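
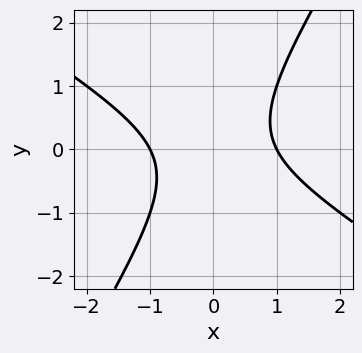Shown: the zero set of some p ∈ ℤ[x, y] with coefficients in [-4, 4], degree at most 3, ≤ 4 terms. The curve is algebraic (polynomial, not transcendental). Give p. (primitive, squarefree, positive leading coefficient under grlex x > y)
x^2 + x*y - y^2 - 1

1. deg p = 2. The shape is more complex than any degree-1 curve.
2. Against the integer gridlines: it misses every integer gridline on the y-axis; among the integer gridlines, it crosses the x-axis at x ∈ {-1, 1}.
3. These observations pin down the coefficients.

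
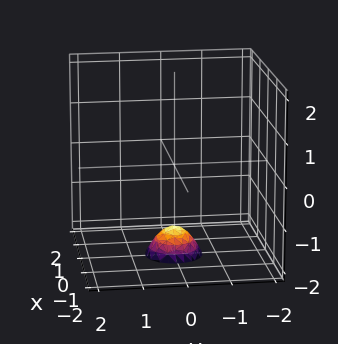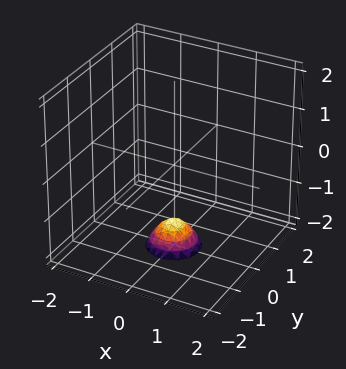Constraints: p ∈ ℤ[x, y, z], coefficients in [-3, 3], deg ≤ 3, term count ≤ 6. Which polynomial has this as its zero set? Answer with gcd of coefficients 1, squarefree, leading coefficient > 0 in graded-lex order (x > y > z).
First, deg p = 2.
Next, symmetry: the z-axis is an axis of rotation, so x and y enter only as x² + y².
Next, from the axis intercepts and sections: it misses every integer gridline on the x-axis; a circular section at z = -2 has radius between 0 and 1.
Finally, solving for integer coefficients yields p as stated.

3*x^2 + 3*y^2 + 2*z + 3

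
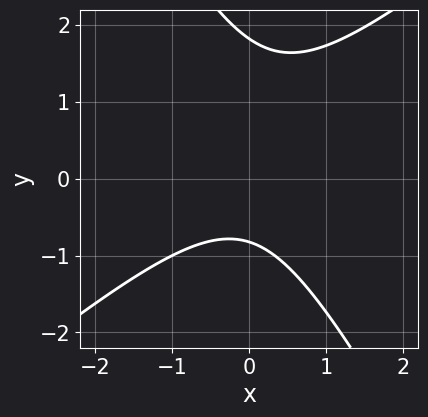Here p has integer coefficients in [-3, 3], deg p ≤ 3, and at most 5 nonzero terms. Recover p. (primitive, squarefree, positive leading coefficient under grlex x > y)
3*x^2 - 2*x*y - 2*y^2 + 2*y + 3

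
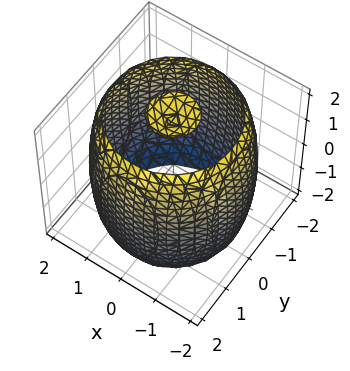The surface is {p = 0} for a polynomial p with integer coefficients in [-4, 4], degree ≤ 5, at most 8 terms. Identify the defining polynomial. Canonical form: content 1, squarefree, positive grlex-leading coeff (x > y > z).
x^4 + 2*x^2*y^2 + y^4 - 3*x^2 - 3*y^2 + z^2 - 3

First, there are 3 components. Treating them together as one polynomial.
Then, degree: a generic line meets the surface in up to 4 points, so deg p = 4.
Then, symmetries: the surface is invariant under rotation about z: p = q(x² + y², z).
Next, against the integer gridlines: a circular section at z = -2 has radius between 0 and 1.
Finally, these observations pin down the coefficients.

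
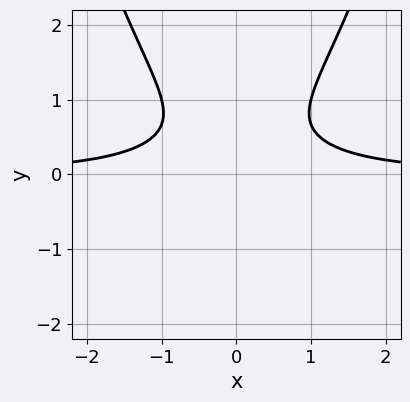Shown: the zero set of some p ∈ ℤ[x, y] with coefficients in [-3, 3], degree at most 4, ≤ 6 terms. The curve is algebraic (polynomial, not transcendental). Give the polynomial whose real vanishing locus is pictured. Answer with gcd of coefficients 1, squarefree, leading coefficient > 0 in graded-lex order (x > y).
2*x^2*y - 3*y^2 + 3*y - 2

1. The degree is 3 — no degree-2 curve has this shape.
2. Symmetries: mirror symmetry x ↦ −x ⇒ only even powers of x.
3. Against the integer gridlines: it misses every integer gridline on the x-axis; it misses every integer gridline on the y-axis.
4. Matching integer coefficients to the picture gives p.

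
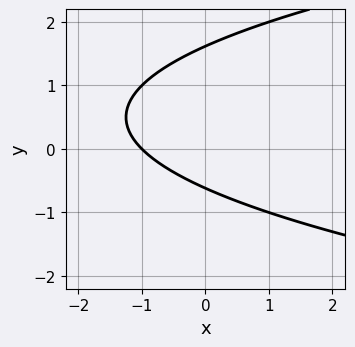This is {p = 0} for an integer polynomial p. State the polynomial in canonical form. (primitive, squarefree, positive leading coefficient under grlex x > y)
y^2 - x - y - 1

1. deg p = 2.
2. From the visible intercepts: it meets the x-axis at x = -1 (among the integer gridlines).
3. Putting this together gives p.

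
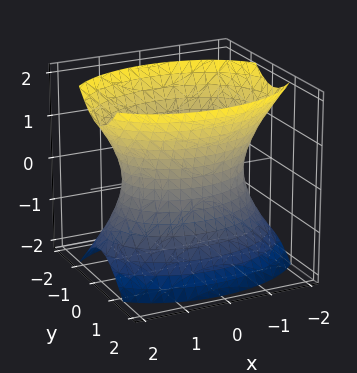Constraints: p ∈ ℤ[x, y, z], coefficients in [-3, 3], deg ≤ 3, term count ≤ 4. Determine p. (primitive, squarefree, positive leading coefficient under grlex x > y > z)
1. deg p = 2. One connected sheet with a waist; a quadric.
2. Symmetries: mirror symmetry z ↦ −z ⇒ only even powers of z; the x ↦ −x reflection is a symmetry, so x appears only in even powers; the y ↦ −y reflection is a symmetry, so y appears only in even powers.
3. From the axis intercepts and sections: among the integer gridlines, it crosses the y-axis at y ∈ {-1, 1}; the surface avoids every integer z-axis point in the box.
4. Fitting integer coefficients to these (and the overall shape) gives p.

x^2 + 2*y^2 - z^2 - 2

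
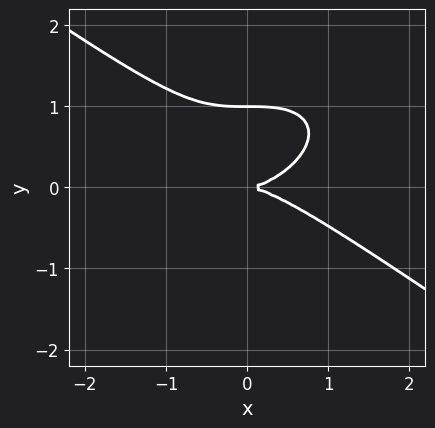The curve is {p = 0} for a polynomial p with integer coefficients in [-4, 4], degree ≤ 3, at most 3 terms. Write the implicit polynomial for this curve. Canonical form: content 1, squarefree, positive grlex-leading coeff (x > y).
x^3 + 3*y^3 - 3*y^2

1. deg p = 3. No degree-2 curve has this shape.
2. Against the integer gridlines: the y-axis gridline crossings are at y ∈ {0, 1}; it crosses the x-axis at the gridline x = 0.
3. Solving for integer coefficients yields p as stated.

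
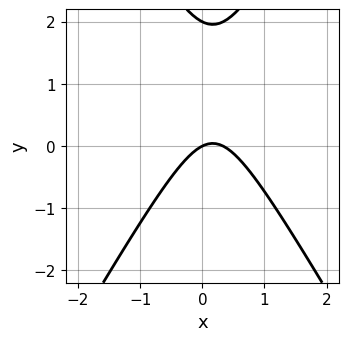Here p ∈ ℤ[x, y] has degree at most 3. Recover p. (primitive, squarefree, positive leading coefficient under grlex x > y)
3*x^2 - y^2 - x + 2*y

(a) Degree: no degree-1 curve has this shape, so deg p = 2.
(b) Reading off the gridlines: one x-axis crossing is at x = 0; among the integer gridlines, it crosses the y-axis at y ∈ {0, 2}.
(c) Assembling these constraints gives the stated polynomial.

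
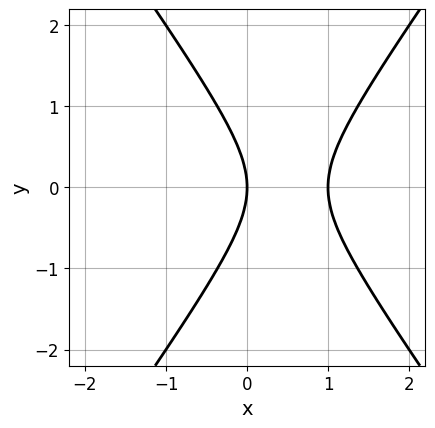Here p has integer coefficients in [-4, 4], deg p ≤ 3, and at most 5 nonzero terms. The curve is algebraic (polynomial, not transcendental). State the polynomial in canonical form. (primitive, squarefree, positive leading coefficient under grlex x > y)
2*x^2 - y^2 - 2*x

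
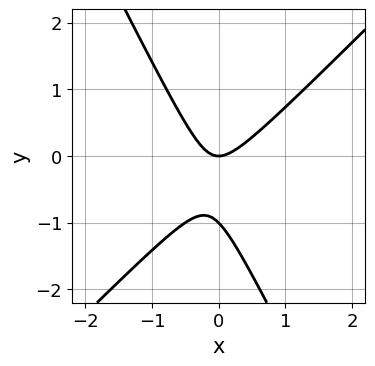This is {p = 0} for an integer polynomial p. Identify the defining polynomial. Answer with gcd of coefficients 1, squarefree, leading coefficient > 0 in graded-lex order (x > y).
2*x^2 - x*y - y^2 - y

1. deg p = 2.
2. Observable constraints: the y-axis gridline crossings are at y ∈ {-1, 0}; it crosses the x-axis at the gridline x = 0.
3. Solving for integer coefficients yields p as stated.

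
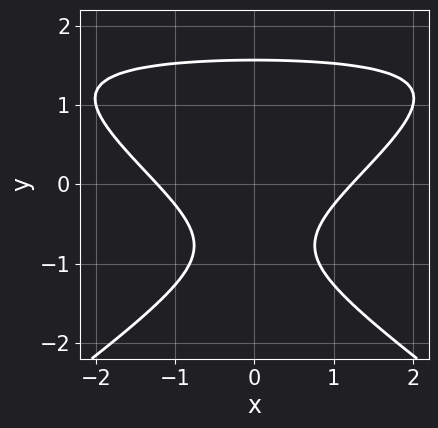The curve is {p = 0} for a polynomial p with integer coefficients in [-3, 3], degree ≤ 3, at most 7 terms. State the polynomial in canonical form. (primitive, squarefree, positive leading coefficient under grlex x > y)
x^2*y - 2*y^3 - 2*x^2 + 3*y + 3

First, deg p = 3.
Then, symmetries: the x ↦ −x reflection is a symmetry, so x appears only in even powers.
Finally, together with the visible shape, these determine p as stated.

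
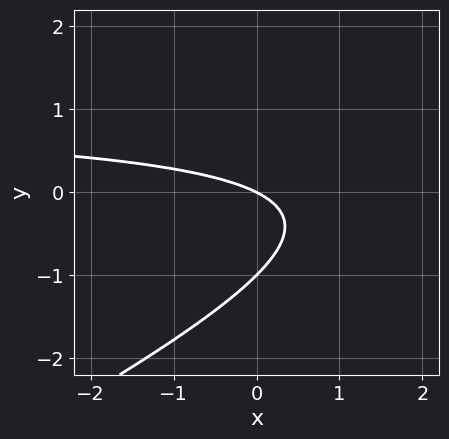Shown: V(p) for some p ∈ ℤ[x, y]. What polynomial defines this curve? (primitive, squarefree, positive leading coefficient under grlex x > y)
x*y - 2*y^2 - x - 2*y

deg p = 2. A generic line meets the curve in up to 2 points.
Against the integer gridlines: among the integer gridlines, it crosses the y-axis at y ∈ {-1, 0}; one x-axis crossing is at x = 0.
Assembling these constraints gives the stated polynomial.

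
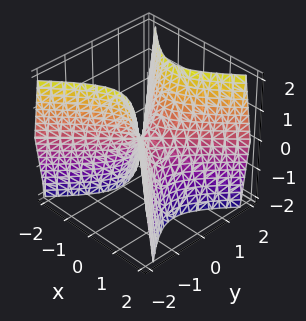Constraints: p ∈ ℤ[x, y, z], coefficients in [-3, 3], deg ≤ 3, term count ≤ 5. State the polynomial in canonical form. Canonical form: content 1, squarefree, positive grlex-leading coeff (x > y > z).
1. deg p = 2. A saddle surface; a quadric.
2. Symmetries: it's symmetric under x → −x, forcing even powers of x; mirror symmetry y ↦ −y ⇒ only even powers of y.
3. Reading off the gridlines: one y-axis crossing is at y = 0; it meets the x-axis at x = 0 (among the integer gridlines); it crosses the z-axis at the gridline z = 0.
4. Solving for integer coefficients yields p as stated.

2*x^2 - 2*y^2 + z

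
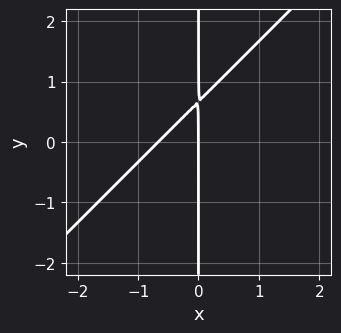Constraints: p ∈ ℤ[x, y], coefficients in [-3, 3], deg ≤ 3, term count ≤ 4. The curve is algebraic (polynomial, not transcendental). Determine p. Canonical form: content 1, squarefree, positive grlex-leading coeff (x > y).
3*x^2 - 3*x*y + 2*x

Degree: a generic line meets the curve in up to 2 points, so deg p = 2.
Against the integer gridlines: every point of the y-axis in the box is on the curve; it meets the x-axis at x = 0 (among the integer gridlines).
Assembling these constraints gives the stated polynomial.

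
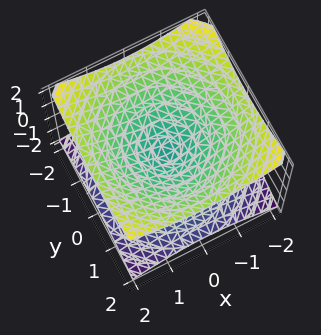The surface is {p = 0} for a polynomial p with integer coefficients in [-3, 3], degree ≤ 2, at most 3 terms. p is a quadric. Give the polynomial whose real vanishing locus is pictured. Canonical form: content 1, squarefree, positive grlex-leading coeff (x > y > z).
x^2 + y^2 - 2*z^2

First, degree: two nappes meeting at a single point; a quadric, so deg p = 2.
Next, symmetries: mirror symmetry z ↦ −z ⇒ only even powers of z; the z-axis is an axis of rotation, so x and y enter only as x² + y².
Next, from the axis intercepts and sections: one y-axis crossing is at y = 0; one z-axis crossing is at z = 0; a circular section at z = 1 has radius between 1 and 2; one x-axis crossing is at x = 0.
Finally, these observations pin down the coefficients.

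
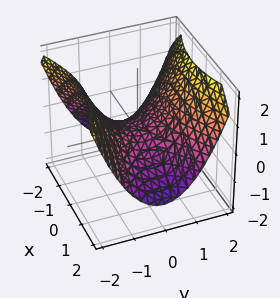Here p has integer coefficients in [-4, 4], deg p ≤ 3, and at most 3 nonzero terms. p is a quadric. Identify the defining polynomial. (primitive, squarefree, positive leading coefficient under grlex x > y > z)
x^2 - 2*y^2 + 3*z

First, degree: a saddle surface; a quadric, so deg p = 2.
Then, symmetries: mirror symmetry x ↦ −x ⇒ only even powers of x; the y ↦ −y reflection is a symmetry, so y appears only in even powers.
Next, against the integer gridlines: it crosses the y-axis at the gridline y = 0; it crosses the z-axis at the gridline z = 0; it crosses the x-axis at the gridline x = 0.
Finally, assembling these constraints gives the stated polynomial.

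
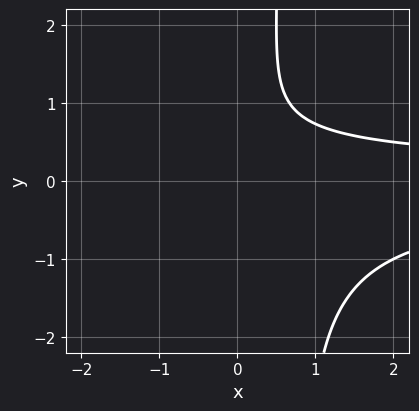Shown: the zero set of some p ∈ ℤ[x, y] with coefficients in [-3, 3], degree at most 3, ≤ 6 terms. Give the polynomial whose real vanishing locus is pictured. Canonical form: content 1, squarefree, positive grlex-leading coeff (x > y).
3*x*y^2 - 2*y^2 + 2*y - 2

(a) deg p = 3. A generic line meets the curve in up to 3 points.
(b) Checking where it meets the axes: it misses every integer gridline on the y-axis; it misses every integer gridline on the x-axis.
(c) Together with the visible shape, these determine p as stated.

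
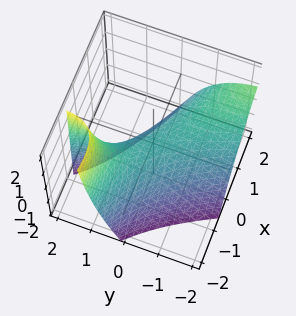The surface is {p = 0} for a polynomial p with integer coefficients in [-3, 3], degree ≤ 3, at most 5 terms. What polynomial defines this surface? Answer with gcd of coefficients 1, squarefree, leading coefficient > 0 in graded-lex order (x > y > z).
x^2 + 3*x*y + y^2 - y*z + 2*z

(a) deg p = 2. The shape is more complex than any degree-1 surface.
(b) From the axis intercepts and sections: it meets the y-axis at y = 0 (among the integer gridlines); one x-axis crossing is at x = 0; one z-axis crossing is at z = 0.
(c) Matching integer coefficients to the picture gives p.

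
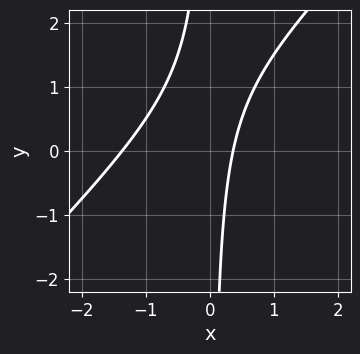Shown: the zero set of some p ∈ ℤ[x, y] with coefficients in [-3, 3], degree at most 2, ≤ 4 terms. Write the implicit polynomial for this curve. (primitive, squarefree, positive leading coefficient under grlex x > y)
2*x^2 - 2*x*y + 2*x - 1

First, the degree is 2 — no degree-1 curve has this shape.
Next, checking where it meets the axes: no y-intercept at any integer in the box.
Finally, solving for integer coefficients yields p as stated.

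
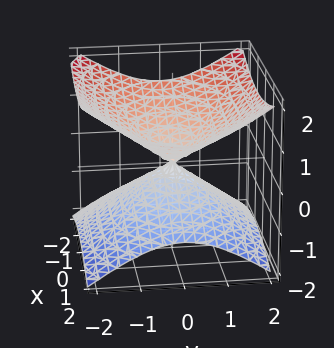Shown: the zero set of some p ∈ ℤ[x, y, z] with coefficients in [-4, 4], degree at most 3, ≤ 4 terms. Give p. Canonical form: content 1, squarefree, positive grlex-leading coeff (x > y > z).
The degree is 2 — a double cone through the origin; a quadric.
Symmetries: mirror symmetry x ↦ −x ⇒ only even powers of x; the z ↦ −z reflection is a symmetry, so z appears only in even powers; the y ↦ −y reflection is a symmetry, so y appears only in even powers.
From the visible intercepts: it crosses the z-axis at the gridline z = 0; it crosses the x-axis at the gridline x = 0; it meets the y-axis at y = 0 (among the integer gridlines).
These observations pin down the coefficients.

x^2 + 2*y^2 - 3*z^2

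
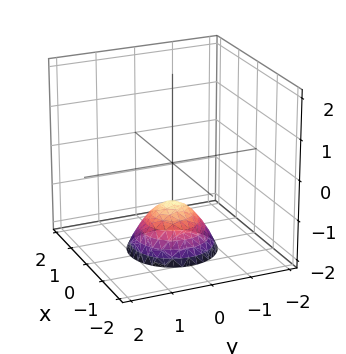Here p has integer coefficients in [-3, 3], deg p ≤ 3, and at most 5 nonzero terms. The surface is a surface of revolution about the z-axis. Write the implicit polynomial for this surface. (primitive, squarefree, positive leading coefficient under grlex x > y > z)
x^2 + y^2 + z + 1

deg p = 2. A generic line meets the surface in up to 2 points.
By symmetry, the surface is invariant under rotation about z: p = q(x² + y², z).
From the axis intercepts and sections: one z-axis crossing is at z = -1; the surface avoids every integer y-axis point in the box.
Together with the visible shape, these determine p as stated.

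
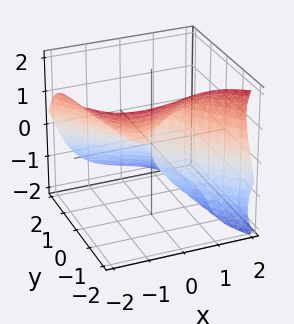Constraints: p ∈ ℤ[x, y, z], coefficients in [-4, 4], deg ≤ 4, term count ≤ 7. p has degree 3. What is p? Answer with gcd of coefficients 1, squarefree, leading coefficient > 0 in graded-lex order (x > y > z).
1. deg p = 3. A generic line meets the surface in up to 3 points.
2. From the visible intercepts: it crosses the z-axis at the gridline z = 0; it crosses the y-axis at the gridline y = 0; it crosses the x-axis at the gridline x = 0.
3. Matching integer coefficients to the picture gives p.

2*x^3 + 2*y^3 + 2*z^3 - 3*x*z + 2*y*z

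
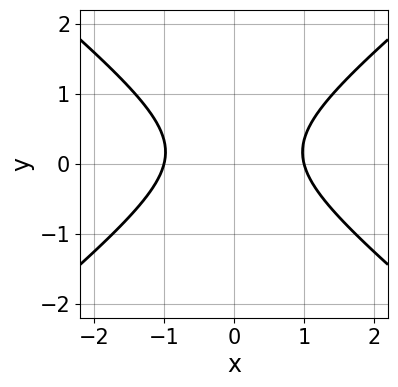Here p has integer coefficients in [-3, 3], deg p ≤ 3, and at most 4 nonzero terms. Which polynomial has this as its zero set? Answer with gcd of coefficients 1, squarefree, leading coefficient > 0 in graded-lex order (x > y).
2*x^2 - 3*y^2 + y - 2

1. The degree is 2 — the shape is more complex than any degree-1 curve.
2. Symmetries: the x ↦ −x reflection is a symmetry, so x appears only in even powers.
3. Reading off the gridlines: among the integer gridlines, it crosses the x-axis at x ∈ {-1, 1}; no y-intercept at any integer in the box.
4. Matching integer coefficients to the picture gives p.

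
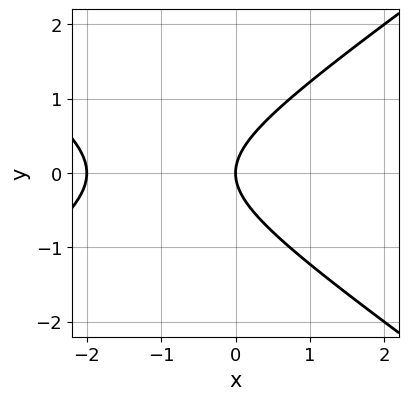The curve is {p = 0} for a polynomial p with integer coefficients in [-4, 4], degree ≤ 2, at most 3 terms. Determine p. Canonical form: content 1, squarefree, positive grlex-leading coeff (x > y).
First, degree: the shape is more complex than any degree-1 curve, so deg p = 2.
Next, symmetries: it's symmetric under y → −y, forcing even powers of y.
Next, from the axis intercepts and sections: the x-axis gridline crossings are at x ∈ {-2, 0}; it crosses the y-axis at the gridline y = 0.
Finally, assembling these constraints gives the stated polynomial.

x^2 - 2*y^2 + 2*x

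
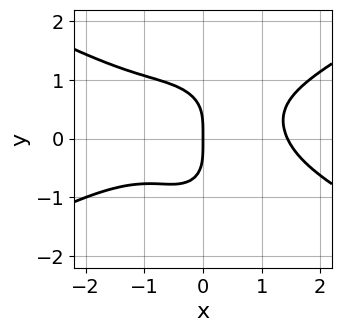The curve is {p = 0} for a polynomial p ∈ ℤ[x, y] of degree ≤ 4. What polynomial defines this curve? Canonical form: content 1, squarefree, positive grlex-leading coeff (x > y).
x^4 - 3*x^2*y^2 - 2*y^4 + 2*x^2*y - 3*x

The degree is 4 — no degree-3 curve has this shape.
From the visible intercepts: it crosses the x-axis at the gridline x = 0; one y-axis crossing is at y = 0.
Matching integer coefficients to the picture gives p.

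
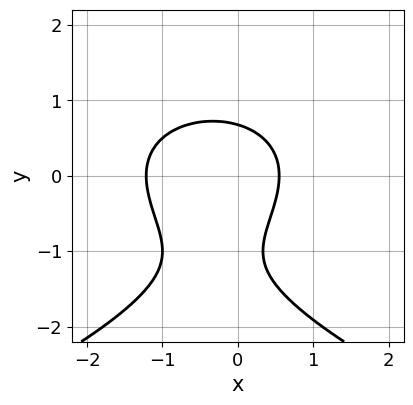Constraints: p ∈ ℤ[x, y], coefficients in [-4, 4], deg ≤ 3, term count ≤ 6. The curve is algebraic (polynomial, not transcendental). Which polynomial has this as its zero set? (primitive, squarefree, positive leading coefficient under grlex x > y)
1. The degree is 3 — a generic line meets the curve in up to 3 points.
2. Putting this together gives p.

2*y^3 + 3*x^2 + 3*y^2 + 2*x - 2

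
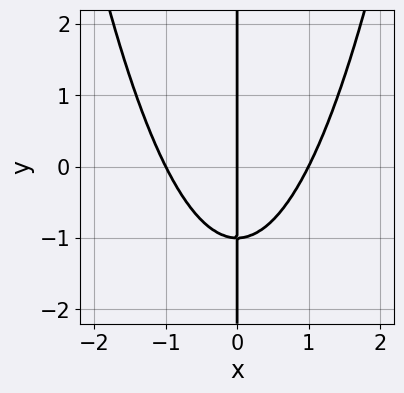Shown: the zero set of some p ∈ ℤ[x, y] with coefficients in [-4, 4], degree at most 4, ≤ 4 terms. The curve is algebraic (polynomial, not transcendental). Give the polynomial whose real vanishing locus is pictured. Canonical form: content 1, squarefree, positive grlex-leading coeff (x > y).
(a) Degree: the shape is more complex than any degree-2 curve, so deg p = 3.
(b) Observable constraints: every point of the y-axis in the box is on the curve; among the integer gridlines, it crosses the x-axis at x ∈ {-1, 0, 1}.
(c) Fitting integer coefficients to these (and the overall shape) gives p.

x^3 - x*y - x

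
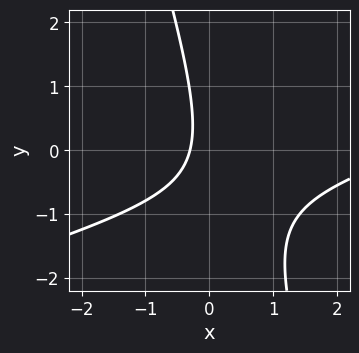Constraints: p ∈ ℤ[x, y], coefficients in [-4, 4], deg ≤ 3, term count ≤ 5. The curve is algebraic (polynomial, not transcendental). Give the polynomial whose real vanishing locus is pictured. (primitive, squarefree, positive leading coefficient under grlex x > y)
deg p = 2.
Checking where it meets the axes: it misses every integer gridline on the y-axis.
Solving for integer coefficients yields p as stated.

x^2 - 3*x*y - y^2 - 3*x - 1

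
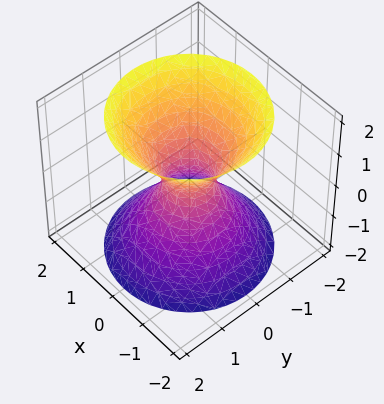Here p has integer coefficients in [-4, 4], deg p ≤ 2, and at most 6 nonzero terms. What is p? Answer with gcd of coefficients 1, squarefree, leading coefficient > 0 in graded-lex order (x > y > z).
3*x^2 + 3*y^2 - 2*z^2 - 1

First, the degree is 2 — an hourglass — one-sheet hyperboloid; a quadric.
Next, symmetries: mirror symmetry z ↦ −z ⇒ only even powers of z; every cross-section ⟂ z is a circle, so x, y appear only via x² + y².
Next, against the integer gridlines: no z-intercept at any integer in the box; a circular section at z = 1 has radius exactly 1.
Finally, these observations pin down the coefficients.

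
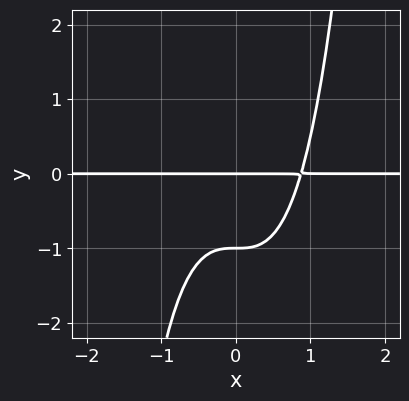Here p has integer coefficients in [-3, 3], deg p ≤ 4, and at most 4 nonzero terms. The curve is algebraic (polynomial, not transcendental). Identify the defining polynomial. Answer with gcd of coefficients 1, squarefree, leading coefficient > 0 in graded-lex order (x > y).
Degree: the shape is more complex than any degree-3 curve, so deg p = 4.
Against the integer gridlines: the visible x-axis segment lies entirely on the curve; among the integer gridlines, it crosses the y-axis at y ∈ {-1, 0}.
Matching integer coefficients to the picture gives p.

3*x^3*y - 2*y^2 - 2*y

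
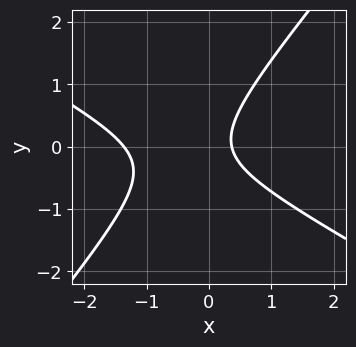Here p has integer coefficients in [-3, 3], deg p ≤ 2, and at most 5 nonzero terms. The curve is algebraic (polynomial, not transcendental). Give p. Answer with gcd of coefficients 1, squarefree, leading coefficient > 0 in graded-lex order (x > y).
2*x^2 + 2*x*y - 3*y^2 + 2*x - 1

First, the degree is 2 — the shape is more complex than any degree-1 curve.
Next, from the axis intercepts and sections: it misses every integer gridline on the y-axis.
Finally, assembling these constraints gives the stated polynomial.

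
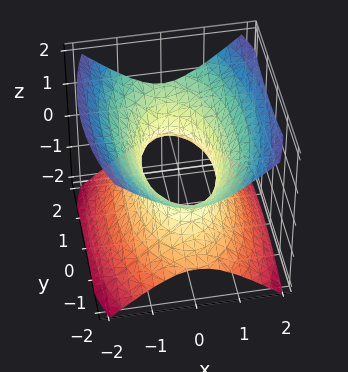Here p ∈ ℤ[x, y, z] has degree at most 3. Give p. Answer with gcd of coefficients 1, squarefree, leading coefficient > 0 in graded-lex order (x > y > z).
3*x^2 + y^2 - 3*z^2 - 2

First, deg p = 2.
Then, symmetries: mirror symmetry x ↦ −x ⇒ only even powers of x; mirror symmetry y ↦ −y ⇒ only even powers of y; the z ↦ −z reflection is a symmetry, so z appears only in even powers.
Next, checking where it meets the axes: the surface avoids every integer z-axis point in the box.
Finally, putting this together gives p.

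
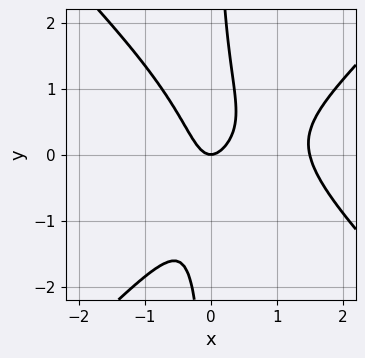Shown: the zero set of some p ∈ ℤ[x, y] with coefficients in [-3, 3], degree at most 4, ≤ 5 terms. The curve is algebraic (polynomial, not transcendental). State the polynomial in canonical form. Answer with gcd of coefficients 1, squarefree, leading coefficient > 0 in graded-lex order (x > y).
2*x^3 - 2*x*y^2 - 3*x^2 + y

(a) deg p = 3.
(b) From the axis intercepts and sections: one x-axis crossing is at x = 0; it crosses the y-axis at the gridline y = 0.
(c) Together with the visible shape, these determine p as stated.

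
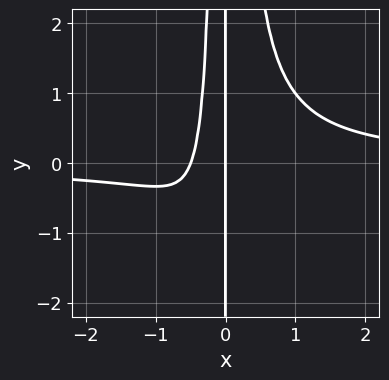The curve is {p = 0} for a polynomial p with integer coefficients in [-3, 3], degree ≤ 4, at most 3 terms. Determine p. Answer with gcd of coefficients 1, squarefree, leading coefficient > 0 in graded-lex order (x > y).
3*x^3*y - 2*x^2 - x

1. The degree is 4 — no degree-3 curve has this shape.
2. Checking where it meets the axes: it meets the x-axis at x = 0 (among the integer gridlines); the visible y-axis segment lies entirely on the curve.
3. Assembling these constraints gives the stated polynomial.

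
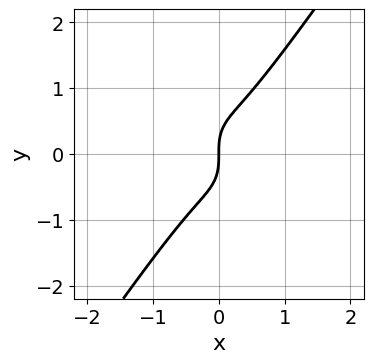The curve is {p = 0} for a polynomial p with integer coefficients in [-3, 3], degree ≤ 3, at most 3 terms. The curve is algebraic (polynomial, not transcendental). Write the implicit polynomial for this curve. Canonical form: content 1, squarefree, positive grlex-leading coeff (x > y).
3*x^3 - y^3 + x

The degree is 3 — a generic line meets the curve in up to 3 points.
Reading off the gridlines: one y-axis crossing is at y = 0; it meets the x-axis at x = 0 (among the integer gridlines).
The integer polynomial consistent with all of this is the stated p.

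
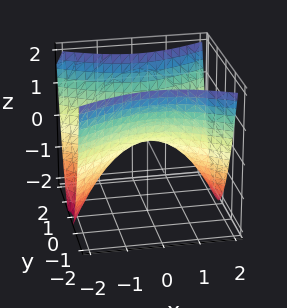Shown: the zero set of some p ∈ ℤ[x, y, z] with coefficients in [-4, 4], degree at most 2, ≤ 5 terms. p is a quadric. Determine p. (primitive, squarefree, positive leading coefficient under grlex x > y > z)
(a) deg p = 2. A hyperbolic paraboloid; a quadric.
(b) Symmetries: it's symmetric under y → −y, forcing even powers of y; it's symmetric under x → −x, forcing even powers of x.
(c) Against the integer gridlines: it meets the z-axis at z = 0 (among the integer gridlines); it crosses the y-axis at the gridline y = 0; it meets the x-axis at x = 0 (among the integer gridlines).
(d) Matching integer coefficients to the picture gives p.

x^2 - 2*y^2 + 2*z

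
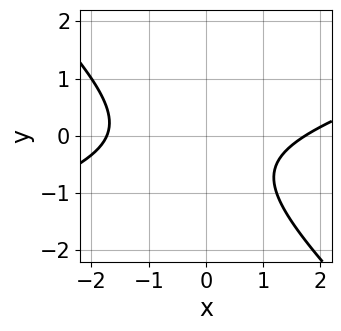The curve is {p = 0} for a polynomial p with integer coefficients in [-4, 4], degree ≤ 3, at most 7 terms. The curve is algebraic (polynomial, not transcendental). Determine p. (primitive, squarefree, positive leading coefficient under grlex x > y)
First, degree: no degree-1 curve has this shape, so deg p = 2.
Then, observable constraints: the curve avoids every integer y-axis point in the box.
Finally, the integer polynomial consistent with all of this is the stated p.

x^2 - 2*x*y - 3*y^2 - 2*y - 3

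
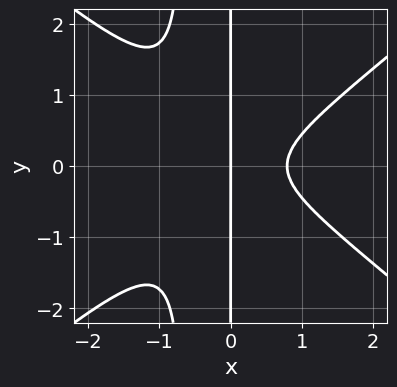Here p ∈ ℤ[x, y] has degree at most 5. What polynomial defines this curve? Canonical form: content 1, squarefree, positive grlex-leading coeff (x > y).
(a) The degree is 4 — a generic line meets the curve in up to 4 points.
(b) Symmetries: mirror symmetry y ↦ −y ⇒ only even powers of y.
(c) Observable constraints: it crosses the x-axis at the gridline x = 0; every point of the y-axis in the box is on the curve.
(d) Fitting integer coefficients to these (and the overall shape) gives p.

2*x^4 - 3*x^2*y^2 - 2*x*y^2 - x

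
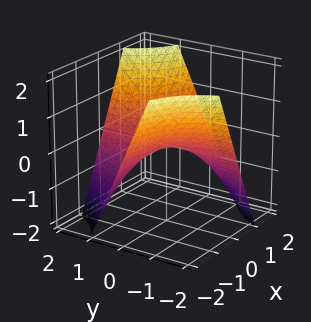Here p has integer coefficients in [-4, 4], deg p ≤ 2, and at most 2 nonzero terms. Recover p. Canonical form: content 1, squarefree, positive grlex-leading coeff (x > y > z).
x*y - z

1. Degree: a saddle surface; a quadric, so deg p = 2.
2. Observable constraints: every point of the y-axis in the box is on the surface; every point of the x-axis in the box is on the surface; one z-axis crossing is at z = 0.
3. Matching integer coefficients to the picture gives p.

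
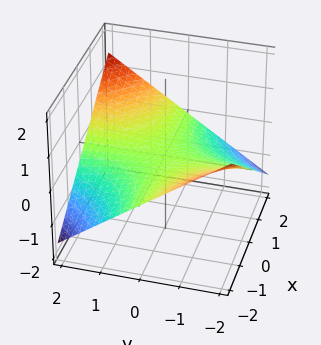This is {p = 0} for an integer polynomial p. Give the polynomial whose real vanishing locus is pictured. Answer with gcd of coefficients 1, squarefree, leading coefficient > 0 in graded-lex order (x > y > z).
Degree: a saddle surface; a quadric, so deg p = 2.
Against the integer gridlines: it meets the z-axis at z = 0 (among the integer gridlines); every point of the x-axis in the box is on the surface; the visible y-axis segment lies entirely on the surface.
Together with the visible shape, these determine p as stated.

x*y - 3*z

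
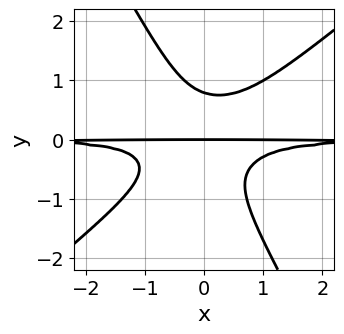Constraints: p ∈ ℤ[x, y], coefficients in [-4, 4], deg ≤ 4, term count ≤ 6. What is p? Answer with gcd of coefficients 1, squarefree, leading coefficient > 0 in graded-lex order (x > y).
3*x^2*y^2 - 2*x*y^3 - 2*y^4 + y

deg p = 4. No degree-3 curve has this shape.
Reading off the gridlines: the visible x-axis segment lies entirely on the curve; one y-axis crossing is at y = 0.
Assembling these constraints gives the stated polynomial.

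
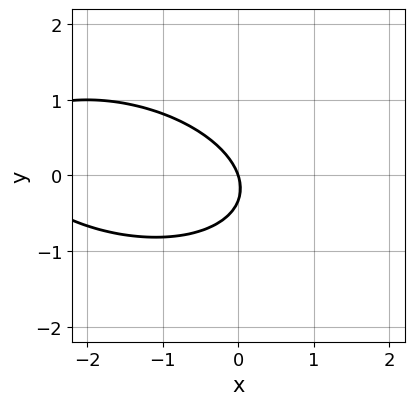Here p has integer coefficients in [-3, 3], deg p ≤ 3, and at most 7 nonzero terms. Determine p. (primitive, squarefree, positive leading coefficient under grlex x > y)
The degree is 2 — no degree-1 curve has this shape.
Checking where it meets the axes: it meets the y-axis at y = 0 (among the integer gridlines); it meets the x-axis at x = 0 (among the integer gridlines).
Assembling these constraints gives the stated polynomial.

x^2 + x*y + 3*y^2 + 3*x + y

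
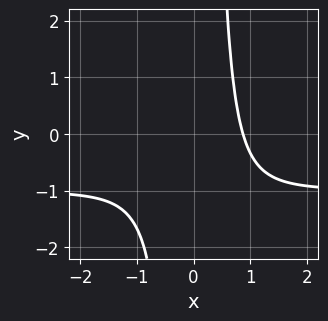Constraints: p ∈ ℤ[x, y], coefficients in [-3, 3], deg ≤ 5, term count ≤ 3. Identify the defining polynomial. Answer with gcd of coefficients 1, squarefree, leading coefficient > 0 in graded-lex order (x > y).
3*x^3*y + 3*x^3 - 2

Degree: a generic line meets the curve in up to 4 points, so deg p = 4.
Reading off the gridlines: no y-intercept at any integer in the box.
These observations pin down the coefficients.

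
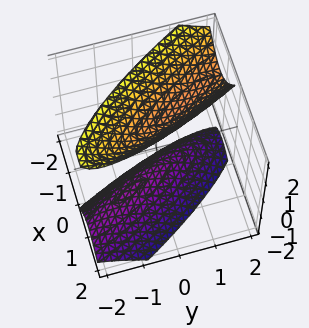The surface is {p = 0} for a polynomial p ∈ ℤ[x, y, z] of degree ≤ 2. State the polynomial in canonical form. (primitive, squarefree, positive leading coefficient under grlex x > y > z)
3*x^2 + 3*x*y + x*z + y^2 - z^2 + 1

(a) I count 2 distinct pieces. They look like related sheets of one shape, so recover p as a whole.
(b) The degree is 2 — the shape is more complex than any degree-1 surface.
(c) Observable constraints: among the integer gridlines, it crosses the z-axis at z ∈ {-1, 1}; no x-intercept at any integer in the box; it misses every integer gridline on the y-axis.
(d) Assembling these constraints gives the stated polynomial.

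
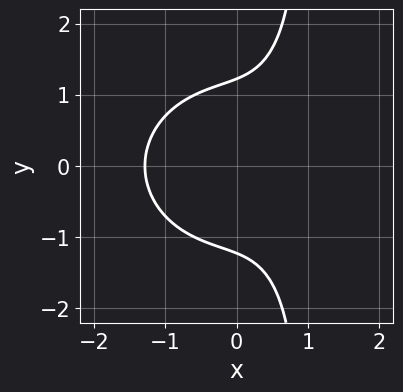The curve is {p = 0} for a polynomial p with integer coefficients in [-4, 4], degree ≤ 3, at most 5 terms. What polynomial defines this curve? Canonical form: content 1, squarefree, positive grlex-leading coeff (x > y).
Degree: the shape is more complex than any degree-2 curve, so deg p = 3.
Symmetries: the y ↦ −y reflection is a symmetry, so y appears only in even powers.
Putting this together gives p.

2*x^3 + 2*x*y^2 - 2*y^2 - x + 3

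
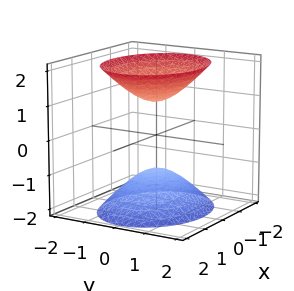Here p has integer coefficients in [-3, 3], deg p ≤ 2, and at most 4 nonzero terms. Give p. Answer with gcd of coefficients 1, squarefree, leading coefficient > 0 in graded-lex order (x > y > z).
2*x^2 + 3*y^2 - 2*z^2 + 2

First, there are 2 components.
Next, the degree is 2 — two separate bowl-shaped sheets opening away from each other; a quadric.
Next, symmetries: the x ↦ −x reflection is a symmetry, so x appears only in even powers; mirror symmetry z ↦ −z ⇒ only even powers of z; it's symmetric under y → −y, forcing even powers of y.
Then, from the axis intercepts and sections: no x-intercept at any integer in the box; no y-intercept at any integer in the box.
Finally, matching integer coefficients to the picture gives p.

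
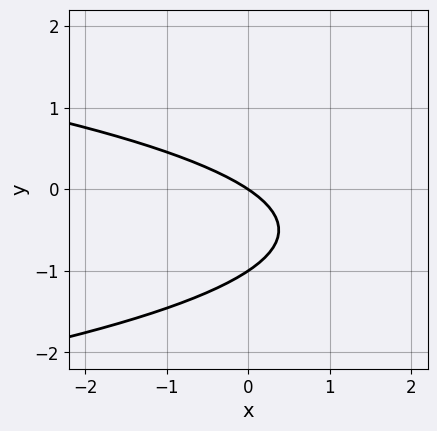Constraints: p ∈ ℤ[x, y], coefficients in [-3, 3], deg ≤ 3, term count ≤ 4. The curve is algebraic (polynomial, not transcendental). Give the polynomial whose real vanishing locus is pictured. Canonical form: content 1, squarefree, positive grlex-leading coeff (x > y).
1. The degree is 2 — a generic line meets the curve in up to 2 points.
2. Observable constraints: it meets the x-axis at x = 0 (among the integer gridlines); the y-axis gridline crossings are at y ∈ {-1, 0}.
3. The integer polynomial consistent with all of this is the stated p.

3*y^2 + 2*x + 3*y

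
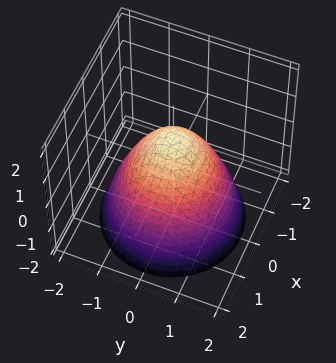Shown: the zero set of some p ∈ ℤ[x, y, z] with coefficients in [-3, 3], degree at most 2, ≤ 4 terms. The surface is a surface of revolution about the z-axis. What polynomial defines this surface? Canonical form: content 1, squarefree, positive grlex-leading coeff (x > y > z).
x^2 + y^2 + z - 1

(a) Degree: a generic line meets the surface in up to 2 points, so deg p = 2.
(b) Symmetry: the surface is invariant under rotation about z: p = q(x² + y², z).
(c) From the axis intercepts and sections: one z-axis crossing is at z = 1; a circular section at z = -2 has radius between 1 and 2; the y-axis gridline crossings are at y ∈ {-1, 1}; the x-axis gridline crossings are at x ∈ {-1, 1}.
(d) These observations pin down the coefficients.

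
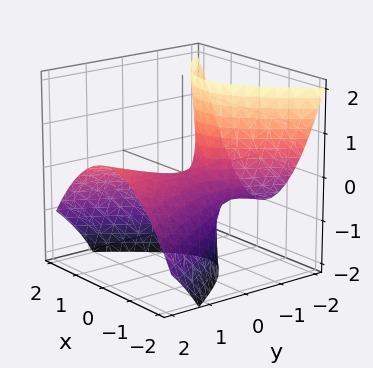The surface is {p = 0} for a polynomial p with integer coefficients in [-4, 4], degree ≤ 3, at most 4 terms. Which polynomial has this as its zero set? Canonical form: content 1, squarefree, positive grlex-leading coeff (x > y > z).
(a) Degree: a generic line meets the surface in up to 2 points, so deg p = 2.
(b) From the visible intercepts: it meets the y-axis at y = 0 (among the integer gridlines); it crosses the x-axis at the gridline x = 0; one z-axis crossing is at z = 0.
(c) These observations pin down the coefficients.

3*x^2 - y^2 + 3*y*z + 2*z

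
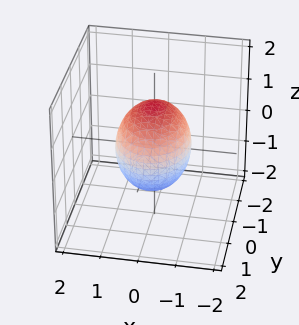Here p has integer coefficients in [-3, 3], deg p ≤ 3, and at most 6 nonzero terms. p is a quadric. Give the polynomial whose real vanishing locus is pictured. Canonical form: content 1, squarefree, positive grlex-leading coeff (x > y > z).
3*x^2 + 2*y^2 + 2*z^2 - 3

1. Degree: a closed, bounded, convex surface; a quadric, so deg p = 2.
2. Symmetries: the y ↦ −y reflection is a symmetry, so y appears only in even powers; mirror symmetry x ↦ −x ⇒ only even powers of x; it's symmetric under z → −z, forcing even powers of z.
3. From the visible intercepts: among the integer gridlines, it crosses the x-axis at x ∈ {-1, 1}.
4. Assembling these constraints gives the stated polynomial.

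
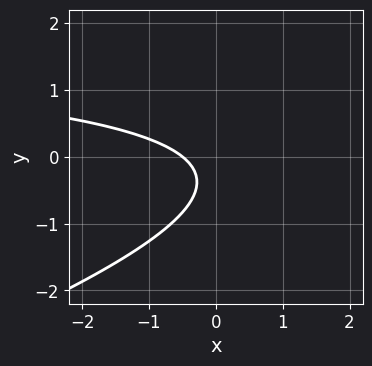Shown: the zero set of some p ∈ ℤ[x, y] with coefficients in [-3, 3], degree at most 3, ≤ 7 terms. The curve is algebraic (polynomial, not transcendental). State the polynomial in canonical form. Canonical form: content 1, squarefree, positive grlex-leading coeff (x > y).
1. Degree: the shape is more complex than any degree-1 curve, so deg p = 2.
2. Checking where it meets the axes: the curve avoids every integer y-axis point in the box.
3. Solving for integer coefficients yields p as stated.

x*y - 3*y^2 - 2*x - 2*y - 1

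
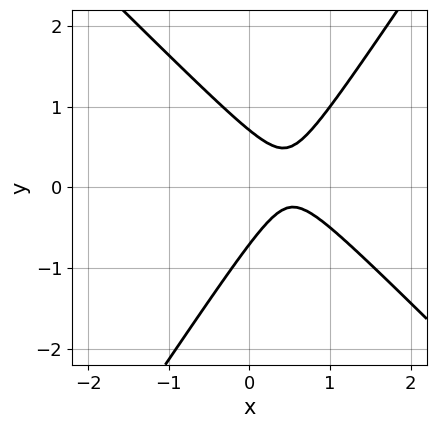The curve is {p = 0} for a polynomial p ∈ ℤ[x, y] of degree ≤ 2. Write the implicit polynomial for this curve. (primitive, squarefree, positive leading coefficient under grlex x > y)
(a) The degree is 2 — no degree-1 curve has this shape.
(b) Checking where it meets the axes: the curve avoids every integer x-axis point in the box.
(c) These observations pin down the coefficients.

3*x^2 + x*y - 2*y^2 - 3*x + 1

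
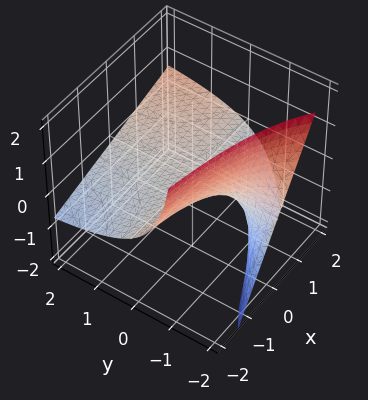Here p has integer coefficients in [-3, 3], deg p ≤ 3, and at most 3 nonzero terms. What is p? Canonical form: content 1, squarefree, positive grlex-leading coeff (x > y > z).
(a) Degree: the shape is more complex than any degree-1 surface, so deg p = 2.
(b) Reading off the gridlines: the visible x-axis segment lies entirely on the surface; it crosses the z-axis at the gridline z = 0; the visible y-axis segment lies entirely on the surface.
(c) Solving for integer coefficients yields p as stated.

x*y - 2*y*z - 3*z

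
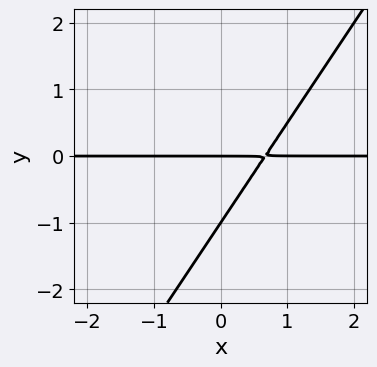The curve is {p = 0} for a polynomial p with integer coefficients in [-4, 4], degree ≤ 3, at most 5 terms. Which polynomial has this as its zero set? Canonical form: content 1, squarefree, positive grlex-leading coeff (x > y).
3*x*y - 2*y^2 - 2*y

(a) Degree: no degree-1 curve has this shape, so deg p = 2.
(b) From the axis intercepts and sections: the y-axis gridline crossings are at y ∈ {-1, 0}; the visible x-axis segment lies entirely on the curve.
(c) These observations pin down the coefficients.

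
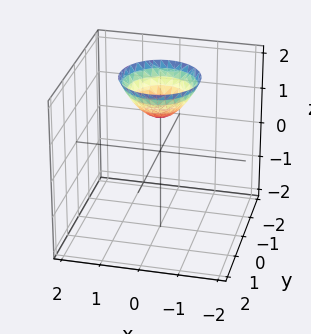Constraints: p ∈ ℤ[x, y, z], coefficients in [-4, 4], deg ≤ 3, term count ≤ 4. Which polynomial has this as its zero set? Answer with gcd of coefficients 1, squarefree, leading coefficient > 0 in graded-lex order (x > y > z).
x^2 + y^2 - z + 1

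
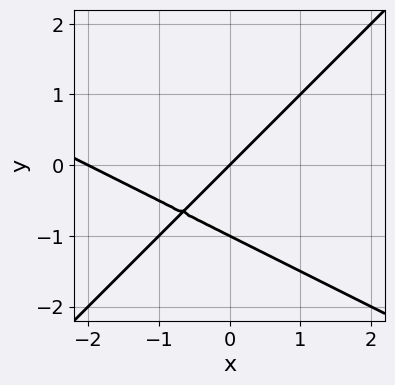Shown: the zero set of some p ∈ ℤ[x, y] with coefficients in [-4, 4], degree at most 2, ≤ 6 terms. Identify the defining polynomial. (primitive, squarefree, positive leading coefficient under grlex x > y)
x^2 + x*y - 2*y^2 + 2*x - 2*y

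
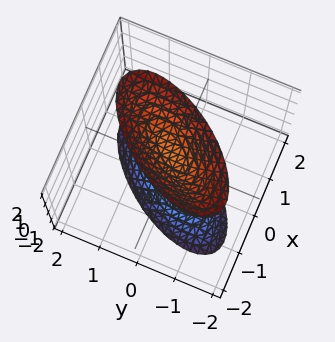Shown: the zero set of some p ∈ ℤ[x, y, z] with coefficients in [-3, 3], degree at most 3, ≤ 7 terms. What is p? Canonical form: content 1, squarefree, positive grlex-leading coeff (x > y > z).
First, the picture has 2 separate pieces. They look like related sheets of one shape, so recover p as a whole.
Next, deg p = 2. The shape is more complex than any degree-1 surface.
Then, from the axis intercepts and sections: the surface avoids every integer x-axis point in the box; it misses every integer gridline on the y-axis; the z-axis gridline crossings are at z ∈ {-1, 1}.
Finally, the integer polynomial consistent with all of this is the stated p.

3*x^2 - 3*x*y + 2*y^2 - z^2 + 1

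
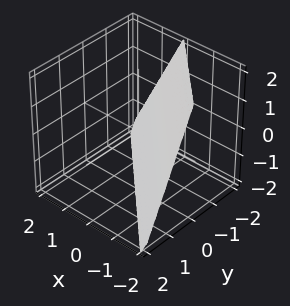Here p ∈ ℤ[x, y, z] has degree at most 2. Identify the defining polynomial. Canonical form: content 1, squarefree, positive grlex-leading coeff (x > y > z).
(a) Degree: the surface is flat (a plane), so deg p = 1.
(b) Observable constraints: one z-axis crossing is at z = -2; one x-axis crossing is at x = -1.
(c) Matching integer coefficients to the picture gives p.

2*x + 2*y + z + 2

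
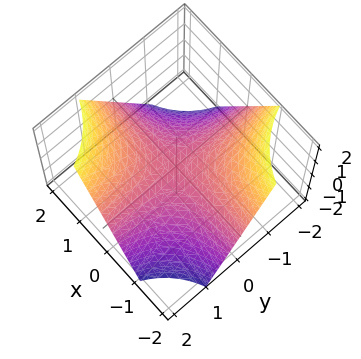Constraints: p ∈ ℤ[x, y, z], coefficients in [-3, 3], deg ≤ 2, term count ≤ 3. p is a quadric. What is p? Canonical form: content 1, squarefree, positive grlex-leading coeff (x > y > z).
x*y - z

Degree: a saddle surface; a quadric, so deg p = 2.
From the axis intercepts and sections: the visible x-axis segment lies entirely on the surface; one z-axis crossing is at z = 0; every point of the y-axis in the box is on the surface.
Together with the visible shape, these determine p as stated.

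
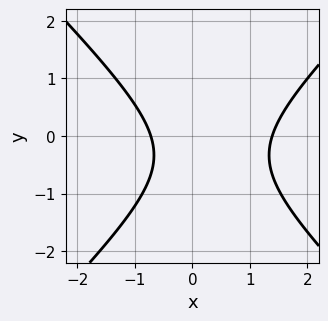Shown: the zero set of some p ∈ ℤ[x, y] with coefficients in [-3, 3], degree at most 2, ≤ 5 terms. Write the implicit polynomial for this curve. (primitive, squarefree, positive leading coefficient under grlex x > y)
3*x^2 - 3*y^2 - 2*x - 2*y - 3

First, degree: no degree-1 curve has this shape, so deg p = 2.
Then, from the visible intercepts: no y-intercept at any integer in the box.
Finally, matching integer coefficients to the picture gives p.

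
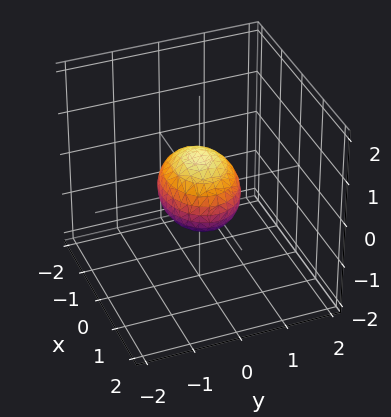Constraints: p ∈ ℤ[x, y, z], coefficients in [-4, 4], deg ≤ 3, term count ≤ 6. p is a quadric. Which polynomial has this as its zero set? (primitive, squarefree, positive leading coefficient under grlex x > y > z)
2*x^2 + 3*y^2 + 3*z^2 - 2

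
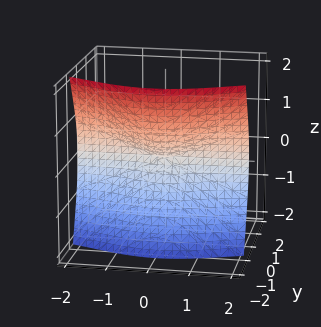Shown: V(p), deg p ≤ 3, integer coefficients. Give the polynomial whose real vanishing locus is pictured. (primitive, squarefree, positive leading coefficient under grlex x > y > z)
(a) Degree: no degree-2 surface has this shape, so deg p = 3.
(b) From the visible intercepts: one y-axis crossing is at y = 0; every point of the x-axis in the box is on the surface; one z-axis crossing is at z = 0.
(c) Solving for integer coefficients yields p as stated.

3*x^2*y + 3*y^3 + y*z^2 - y*z + 3*z^2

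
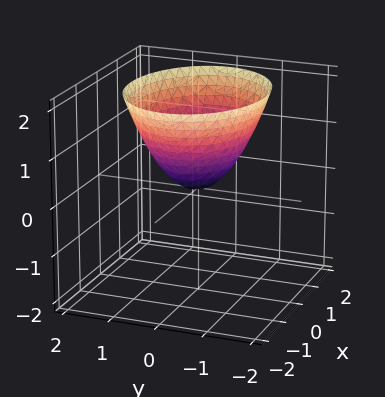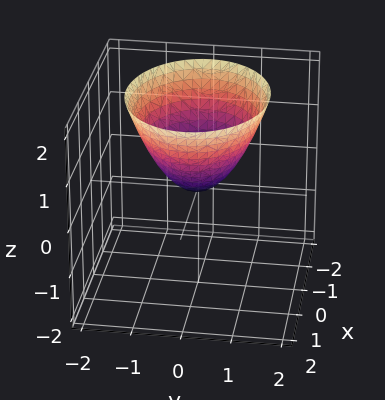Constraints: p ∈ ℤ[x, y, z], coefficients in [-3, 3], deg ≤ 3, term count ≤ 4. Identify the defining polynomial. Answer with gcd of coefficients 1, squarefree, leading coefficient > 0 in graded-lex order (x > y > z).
2*x^2 + 3*y^2 - 3*z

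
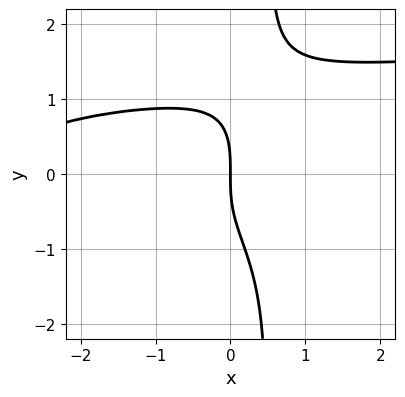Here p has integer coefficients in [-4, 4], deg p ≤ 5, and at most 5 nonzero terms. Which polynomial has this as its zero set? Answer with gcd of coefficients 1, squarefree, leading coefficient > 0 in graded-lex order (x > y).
2*x*y^3 - y^3 - x^2 - 3*x

(a) deg p = 4.
(b) Reading off the gridlines: one x-axis crossing is at x = 0; one y-axis crossing is at y = 0.
(c) Matching integer coefficients to the picture gives p.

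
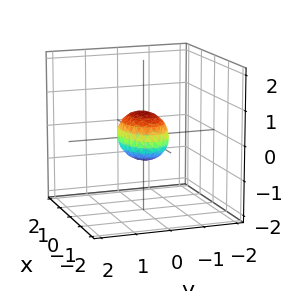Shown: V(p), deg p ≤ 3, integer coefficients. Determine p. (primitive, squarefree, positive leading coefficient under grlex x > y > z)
x^2 + 2*y^2 + 2*z^2 - 1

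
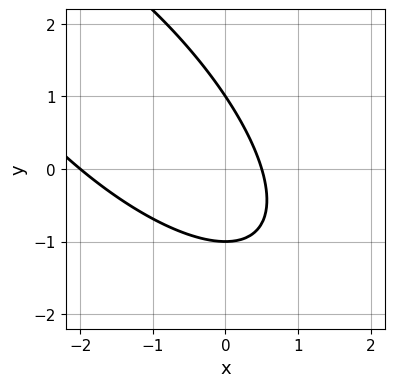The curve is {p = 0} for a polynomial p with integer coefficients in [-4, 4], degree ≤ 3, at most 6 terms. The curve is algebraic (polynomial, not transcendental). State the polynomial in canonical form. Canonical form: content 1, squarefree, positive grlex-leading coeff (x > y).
(a) Degree: no degree-1 curve has this shape, so deg p = 2.
(b) Observable constraints: among the integer gridlines, it crosses the y-axis at y ∈ {-1, 1}; one x-axis crossing is at x = -2.
(c) Putting this together gives p.

2*x^2 + 3*x*y + 2*y^2 + 3*x - 2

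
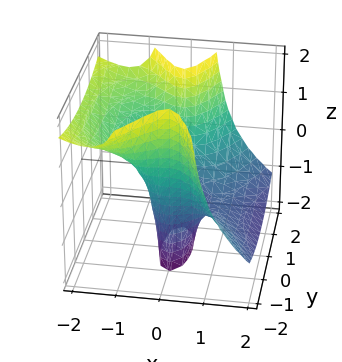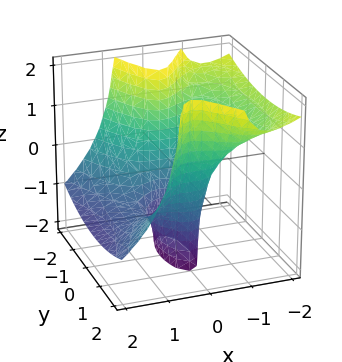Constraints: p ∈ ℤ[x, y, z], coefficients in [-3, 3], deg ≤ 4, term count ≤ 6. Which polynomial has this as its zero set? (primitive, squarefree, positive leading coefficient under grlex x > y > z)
1. deg p = 3.
2. From the visible intercepts: it misses every integer gridline on the z-axis; the y-axis gridline crossings are at y ∈ {-1, 1}.
3. These observations pin down the coefficients.

2*x^3 + 3*x^2*z - y^2 + 1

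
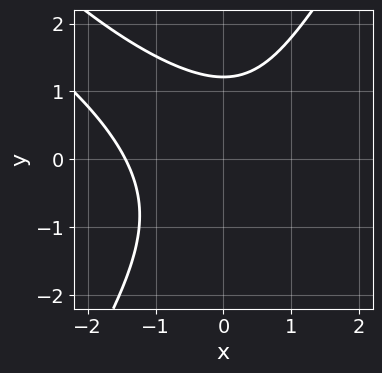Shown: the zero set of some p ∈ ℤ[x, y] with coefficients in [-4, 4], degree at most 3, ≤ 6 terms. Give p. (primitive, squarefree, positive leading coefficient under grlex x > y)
x^3 + 2*x^2*y - y^3 - y + 3

Degree: no degree-2 curve has this shape, so deg p = 3.
Matching integer coefficients to the picture gives p.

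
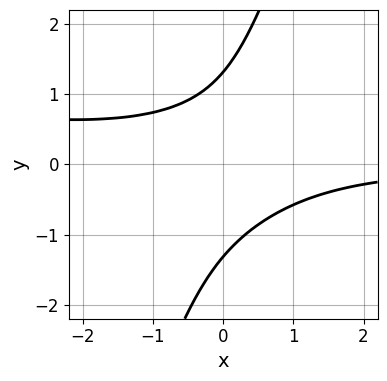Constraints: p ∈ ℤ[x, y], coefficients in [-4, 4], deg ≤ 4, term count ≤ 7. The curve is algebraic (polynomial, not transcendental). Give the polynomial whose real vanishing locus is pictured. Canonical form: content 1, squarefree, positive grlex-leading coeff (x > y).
First, deg p = 4. A generic line meets the curve in up to 4 points.
Next, reading off the gridlines: no x-intercept at any integer in the box.
Finally, matching integer coefficients to the picture gives p.

3*x*y^3 - y^4 + x^2*y + 3*x*y + 3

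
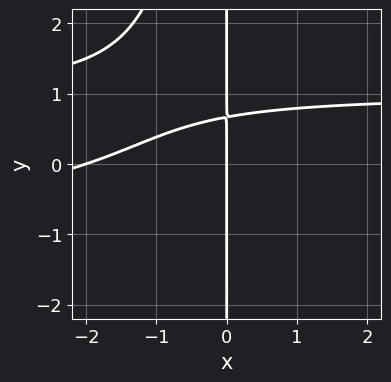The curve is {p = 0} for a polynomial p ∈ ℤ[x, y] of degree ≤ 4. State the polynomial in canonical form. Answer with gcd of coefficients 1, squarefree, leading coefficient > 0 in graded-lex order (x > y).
x^2*y^2 - x^2 + 3*x*y - 2*x

First, deg p = 4.
Then, reading off the gridlines: every point of the y-axis in the box is on the curve; among the integer gridlines, it crosses the x-axis at x ∈ {-2, 0}.
Finally, putting this together gives p.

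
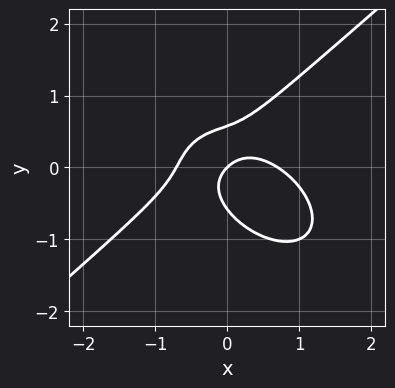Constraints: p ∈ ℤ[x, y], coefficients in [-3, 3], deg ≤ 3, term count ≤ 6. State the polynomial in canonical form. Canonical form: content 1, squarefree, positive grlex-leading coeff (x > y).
2*x^3 - 3*y^3 + 3*x*y - x + y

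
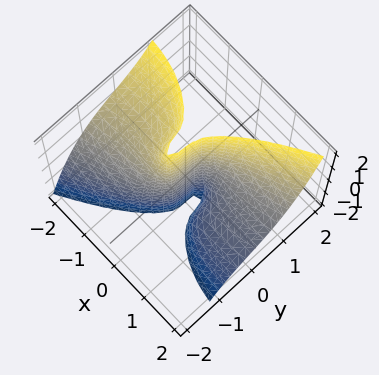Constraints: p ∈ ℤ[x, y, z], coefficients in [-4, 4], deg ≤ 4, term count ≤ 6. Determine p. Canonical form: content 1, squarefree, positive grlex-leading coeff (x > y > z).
x^3 - 2*x^2*y + 3*x^2*z - 3*y^3 + 2*x

1. deg p = 3.
2. Against the integer gridlines: it crosses the x-axis at the gridline x = 0; one y-axis crossing is at y = 0.
3. Solving for integer coefficients yields p as stated.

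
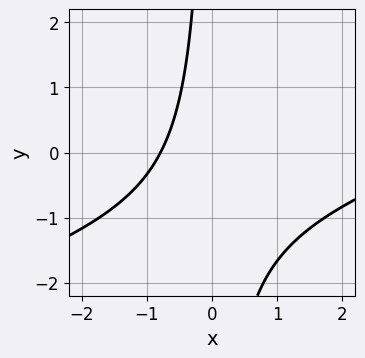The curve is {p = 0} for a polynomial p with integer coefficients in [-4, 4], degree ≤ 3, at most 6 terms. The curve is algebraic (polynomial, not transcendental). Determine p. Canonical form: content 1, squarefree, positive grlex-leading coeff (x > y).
First, degree: no degree-1 curve has this shape, so deg p = 2.
Then, from the visible intercepts: no y-intercept at any integer in the box.
Finally, matching integer coefficients to the picture gives p.

x^2 - 3*x*y - 3*x - 3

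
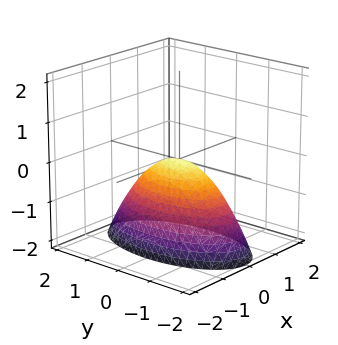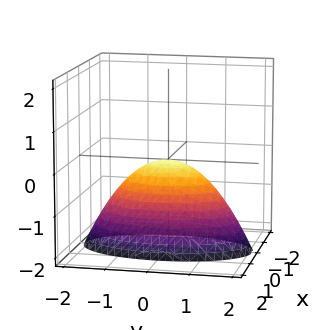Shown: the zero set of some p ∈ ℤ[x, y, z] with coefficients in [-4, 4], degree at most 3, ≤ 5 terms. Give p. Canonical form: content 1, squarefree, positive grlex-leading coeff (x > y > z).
3*x^2 + y^2 + 2*z

1. The degree is 2 — a paraboloid; a quadric.
2. Symmetries: mirror symmetry y ↦ −y ⇒ only even powers of y; it's symmetric under x → −x, forcing even powers of x.
3. Checking where it meets the axes: it crosses the x-axis at the gridline x = 0; one y-axis crossing is at y = 0; it crosses the z-axis at the gridline z = 0.
4. Assembling these constraints gives the stated polynomial.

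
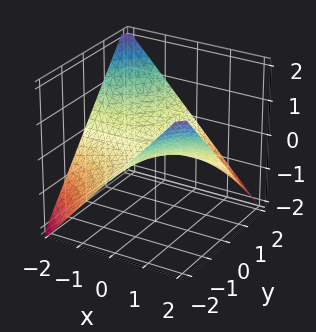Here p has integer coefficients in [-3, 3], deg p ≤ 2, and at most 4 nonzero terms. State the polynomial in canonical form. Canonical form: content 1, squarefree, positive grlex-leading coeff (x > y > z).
(a) Degree: a hyperbolic paraboloid; a quadric, so deg p = 2.
(b) Against the integer gridlines: it crosses the z-axis at the gridline z = 0; the visible y-axis segment lies entirely on the surface; every point of the x-axis in the box is on the surface.
(c) Fitting integer coefficients to these (and the overall shape) gives p.

x*y + 2*z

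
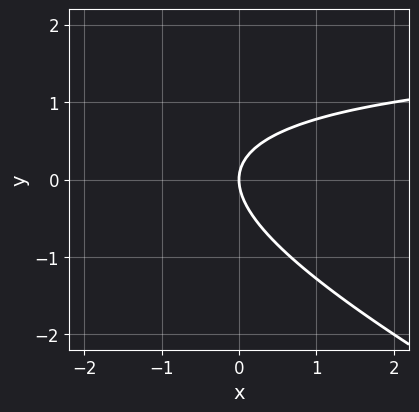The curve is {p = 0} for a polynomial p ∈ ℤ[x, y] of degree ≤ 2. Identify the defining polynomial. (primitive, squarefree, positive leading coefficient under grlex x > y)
First, the degree is 2 — the shape is more complex than any degree-1 curve.
Next, checking where it meets the axes: it meets the y-axis at y = 0 (among the integer gridlines); it meets the x-axis at x = 0 (among the integer gridlines).
Finally, these observations pin down the coefficients.

x*y + 2*y^2 - 2*x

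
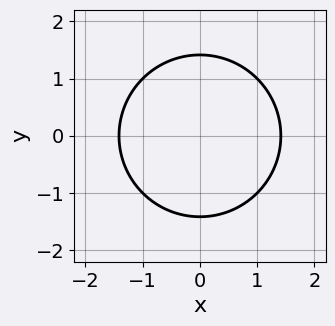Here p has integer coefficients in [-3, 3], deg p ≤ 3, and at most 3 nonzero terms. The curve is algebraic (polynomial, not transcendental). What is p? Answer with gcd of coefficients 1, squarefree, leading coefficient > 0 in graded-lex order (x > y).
(a) deg p = 2.
(b) Symmetries: the y ↦ −y reflection is a symmetry, so y appears only in even powers; mirror symmetry x ↦ −x ⇒ only even powers of x.
(c) Putting this together gives p.

x^2 + y^2 - 2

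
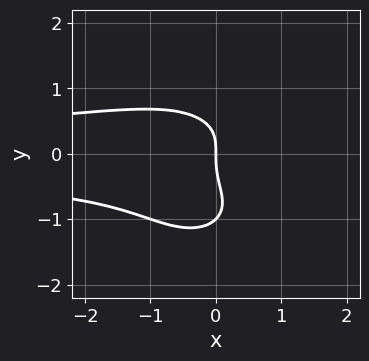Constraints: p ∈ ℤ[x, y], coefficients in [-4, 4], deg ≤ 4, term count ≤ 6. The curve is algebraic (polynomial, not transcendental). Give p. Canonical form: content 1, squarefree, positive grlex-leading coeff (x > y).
x^2*y^2 + y^4 + y^3 + x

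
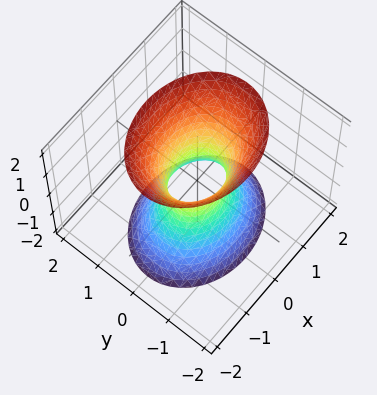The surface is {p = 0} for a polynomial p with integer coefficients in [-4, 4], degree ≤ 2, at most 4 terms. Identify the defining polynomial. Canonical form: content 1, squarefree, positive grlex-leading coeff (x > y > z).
2*x^2 + 3*y^2 - z^2 - 1

(a) deg p = 2.
(b) Symmetries: it's symmetric under y → −y, forcing even powers of y; mirror symmetry x ↦ −x ⇒ only even powers of x; mirror symmetry z ↦ −z ⇒ only even powers of z.
(c) Checking where it meets the axes: no z-intercept at any integer in the box.
(d) The integer polynomial consistent with all of this is the stated p.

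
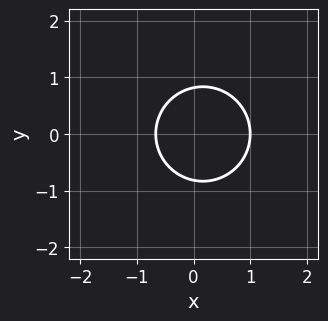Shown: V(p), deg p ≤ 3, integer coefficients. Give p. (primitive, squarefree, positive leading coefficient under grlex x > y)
First, the degree is 2 — a generic line meets the curve in up to 2 points.
Then, symmetries: it's symmetric under y → −y, forcing even powers of y.
Then, against the integer gridlines: it meets the x-axis at x = 1 (among the integer gridlines).
Finally, these observations pin down the coefficients.

3*x^2 + 3*y^2 - x - 2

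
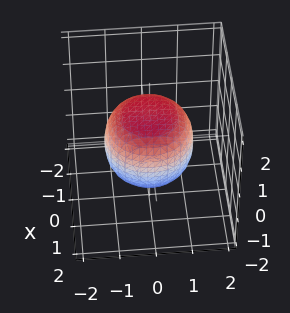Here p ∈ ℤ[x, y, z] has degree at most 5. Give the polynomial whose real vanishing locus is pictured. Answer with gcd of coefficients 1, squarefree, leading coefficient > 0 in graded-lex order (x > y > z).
Degree: the shape is more complex than any degree-3 surface, so deg p = 4.
Symmetries: the surface is invariant under rotation about z: p = q(x² + y², z).
From the axis intercepts and sections: the z-axis gridline crossings are at z ∈ {-1, 1}; a circular section at z = 1 has radius between 0 and 1.
Assembling these constraints gives the stated polynomial.

2*x^4 + 4*x^2*y^2 + 2*y^4 - x^2 - y^2 + 3*z^2 - 3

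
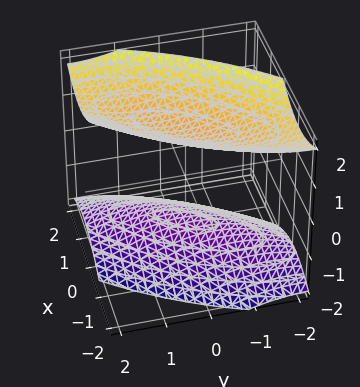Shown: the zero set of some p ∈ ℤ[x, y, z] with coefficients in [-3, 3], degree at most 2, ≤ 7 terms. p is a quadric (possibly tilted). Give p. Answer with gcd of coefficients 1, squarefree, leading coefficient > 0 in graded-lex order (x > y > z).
First, there are 2 components. They look like related sheets of one shape, so recover p as a whole.
Then, the degree is 2 — the shape is more complex than any degree-1 surface.
Then, checking where it meets the axes: it misses every integer gridline on the y-axis; it misses every integer gridline on the x-axis.
Finally, solving for integer coefficients yields p as stated.

2*x^2 - 2*x*y + y^2 - 2*z^2 + 3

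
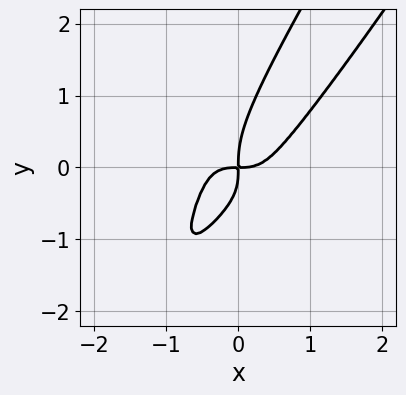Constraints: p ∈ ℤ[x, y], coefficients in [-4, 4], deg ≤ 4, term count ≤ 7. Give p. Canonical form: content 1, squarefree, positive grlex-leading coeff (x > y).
First, deg p = 4. The shape is more complex than any degree-3 curve.
Finally, solving for integer coefficients yields p as stated.

2*x^4 - 2*x*y^3 + y^4 - x*y^2 - x*y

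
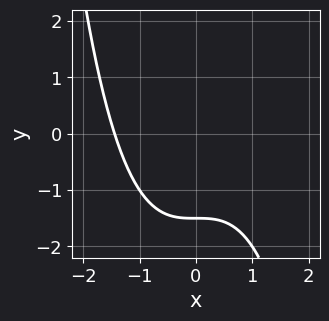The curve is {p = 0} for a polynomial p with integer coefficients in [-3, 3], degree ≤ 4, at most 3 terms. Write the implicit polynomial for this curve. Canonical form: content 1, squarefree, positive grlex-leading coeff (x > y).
x^3 + 2*y + 3

deg p = 3.
The integer polynomial consistent with all of this is the stated p.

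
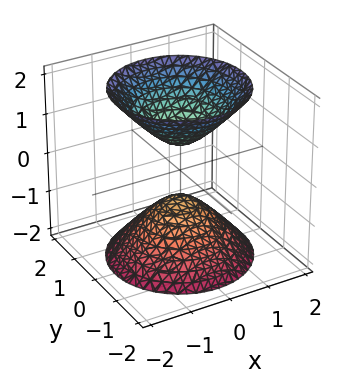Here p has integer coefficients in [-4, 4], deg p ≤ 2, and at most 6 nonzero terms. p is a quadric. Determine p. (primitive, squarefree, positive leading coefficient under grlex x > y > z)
The picture has 2 separate pieces. Treating them together as one polynomial.
deg p = 2. Two sheets facing apart; a quadric.
Symmetries: the z ↦ −z reflection is a symmetry, so z appears only in even powers; every cross-section ⟂ z is a circle, so x, y appear only via x² + y².
Against the integer gridlines: no y-intercept at any integer in the box; a circular section at z = -1 has radius between 0 and 1; the surface avoids every integer x-axis point in the box.
Matching integer coefficients to the picture gives p.

3*x^2 + 3*y^2 - 2*z^2 + 1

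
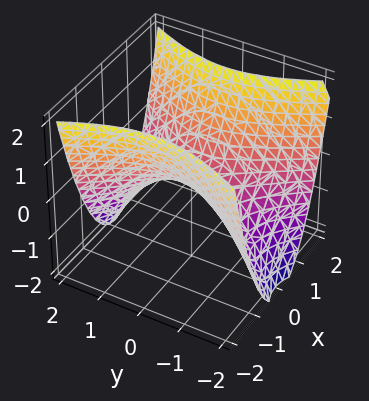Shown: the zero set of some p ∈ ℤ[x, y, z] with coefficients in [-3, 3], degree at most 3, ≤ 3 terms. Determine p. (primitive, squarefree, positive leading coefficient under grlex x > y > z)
(a) The degree is 2 — a saddle surface; a quadric.
(b) Symmetries: the x ↦ −x reflection is a symmetry, so x appears only in even powers; it's symmetric under y → −y, forcing even powers of y.
(c) From the visible intercepts: it meets the z-axis at z = 0 (among the integer gridlines); it crosses the y-axis at the gridline y = 0; one x-axis crossing is at x = 0.
(d) Putting this together gives p.

2*x^2 - y^2 - 2*z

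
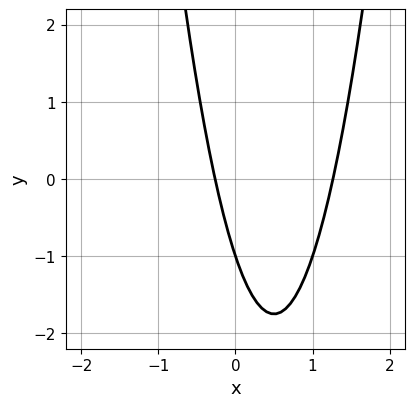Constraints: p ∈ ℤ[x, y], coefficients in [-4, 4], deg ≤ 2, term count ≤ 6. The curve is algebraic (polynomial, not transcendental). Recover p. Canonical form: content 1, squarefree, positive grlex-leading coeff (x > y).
(a) The degree is 2 — a generic line meets the curve in up to 2 points.
(b) Against the integer gridlines: it crosses the y-axis at the gridline y = -1.
(c) Together with the visible shape, these determine p as stated.

3*x^2 - 3*x - y - 1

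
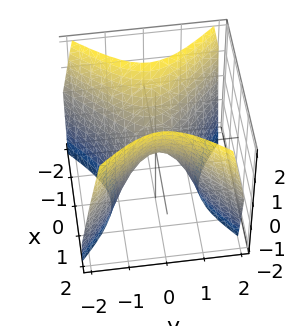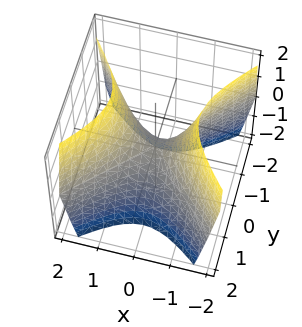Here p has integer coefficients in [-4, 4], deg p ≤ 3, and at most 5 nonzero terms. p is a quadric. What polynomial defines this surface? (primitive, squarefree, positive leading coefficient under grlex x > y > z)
3*x^2 - 3*y^2 - 2*z

1. deg p = 2. A saddle surface; a quadric.
2. Symmetries: the y ↦ −y reflection is a symmetry, so y appears only in even powers; mirror symmetry x ↦ −x ⇒ only even powers of x.
3. Observable constraints: it meets the z-axis at z = 0 (among the integer gridlines); it crosses the y-axis at the gridline y = 0; one x-axis crossing is at x = 0.
4. Together with the visible shape, these determine p as stated.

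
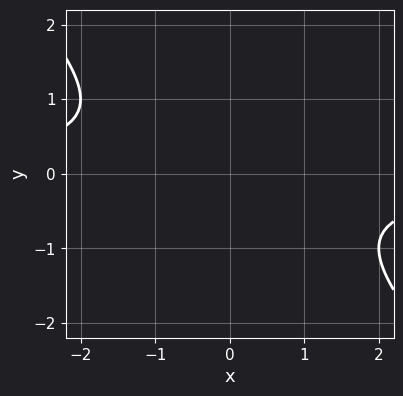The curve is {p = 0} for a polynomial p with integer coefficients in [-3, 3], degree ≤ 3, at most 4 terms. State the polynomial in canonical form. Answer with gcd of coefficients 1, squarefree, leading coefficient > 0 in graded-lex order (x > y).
x*y + y^2 + 1

(a) Degree: a generic line meets the curve in up to 2 points, so deg p = 2.
(b) From the axis intercepts and sections: it misses every integer gridline on the x-axis; no y-intercept at any integer in the box.
(c) Fitting integer coefficients to these (and the overall shape) gives p.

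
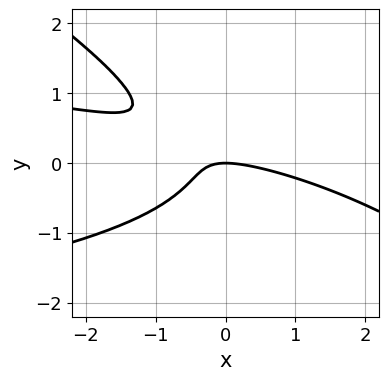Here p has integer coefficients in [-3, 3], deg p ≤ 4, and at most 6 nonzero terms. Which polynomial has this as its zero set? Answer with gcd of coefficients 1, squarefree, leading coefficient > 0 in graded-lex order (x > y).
2*x*y^2 + 3*y^3 + x^2 + 3*x*y + 2*y

deg p = 3. A generic line meets the curve in up to 3 points.
Reading off the gridlines: it crosses the y-axis at the gridline y = 0; it crosses the x-axis at the gridline x = 0.
Fitting integer coefficients to these (and the overall shape) gives p.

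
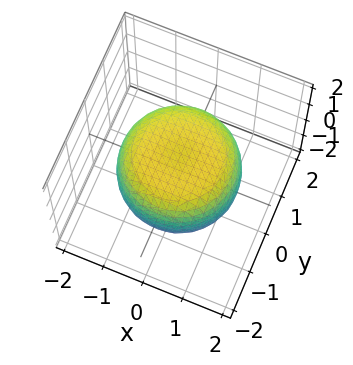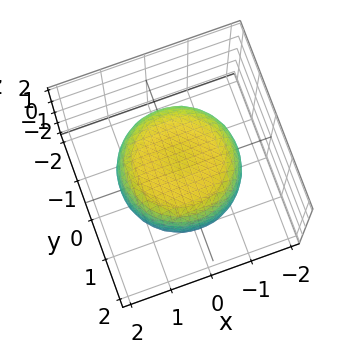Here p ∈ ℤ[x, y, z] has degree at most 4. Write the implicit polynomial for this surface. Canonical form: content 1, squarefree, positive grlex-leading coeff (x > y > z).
x^4 + 2*x^2*y^2 + y^4 - x^2 - y^2 + 2*z^2 - 2

(a) The degree is 4 — the shape is more complex than any degree-3 surface.
(b) Symmetries: the surface is invariant under rotation about z: p = q(x² + y², z).
(c) Checking where it meets the axes: a circular section at z = -1 has radius exactly 1; among the integer gridlines, it crosses the z-axis at z ∈ {-1, 1}.
(d) Matching integer coefficients to the picture gives p.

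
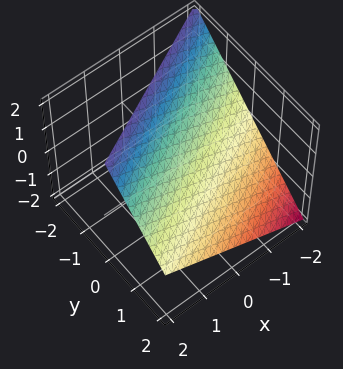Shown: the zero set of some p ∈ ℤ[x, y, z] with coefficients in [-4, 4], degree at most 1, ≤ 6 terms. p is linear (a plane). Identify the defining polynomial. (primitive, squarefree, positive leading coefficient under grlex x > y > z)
x - 2*y - 2*z + 2

(a) Degree: the surface is flat (a plane), so deg p = 1.
(b) From the axis intercepts and sections: it crosses the x-axis at the gridline x = -2; one y-axis crossing is at y = 1; it meets the z-axis at z = 1 (among the integer gridlines).
(c) The integer polynomial consistent with all of this is the stated p.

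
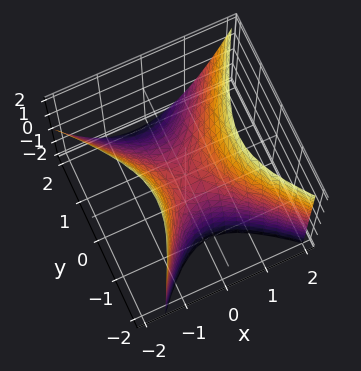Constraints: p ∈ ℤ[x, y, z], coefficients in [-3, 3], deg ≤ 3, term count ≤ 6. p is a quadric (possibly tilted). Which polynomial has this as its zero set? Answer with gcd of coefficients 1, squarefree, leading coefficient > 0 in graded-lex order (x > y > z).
3*x^2 + x*y - 2*y^2 - y*z - 2*z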